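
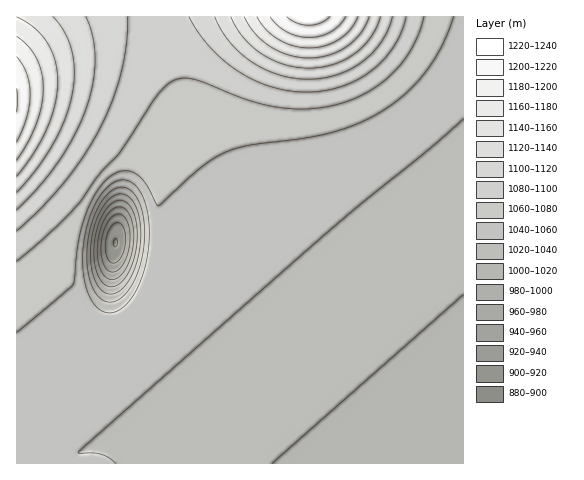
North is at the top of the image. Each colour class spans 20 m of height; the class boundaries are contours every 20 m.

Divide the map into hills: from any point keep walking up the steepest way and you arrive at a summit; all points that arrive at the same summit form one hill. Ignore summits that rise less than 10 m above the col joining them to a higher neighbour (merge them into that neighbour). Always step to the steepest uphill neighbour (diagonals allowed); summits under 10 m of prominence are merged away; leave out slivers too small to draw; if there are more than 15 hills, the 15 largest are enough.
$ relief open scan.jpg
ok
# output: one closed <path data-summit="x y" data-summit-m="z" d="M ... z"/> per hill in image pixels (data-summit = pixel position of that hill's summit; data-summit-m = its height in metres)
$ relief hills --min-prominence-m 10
<path data-summit="17 99" data-summit-m="1222" d="M160 16l-144 1 0 446 46 1 9-8 13-6 24-1 11 5 13 10 331 0 1-11-5-7-191-216-44-55-26-42-16-37-14-43z"/><path data-summit="308 17" data-summit-m="1231" d="M463 16l-302 1 7 36 14 43 16 37 26 42 44 55 195 222z"/><path data-summit="92 463" data-summit-m="1054" d="M108 449l-24 1-13 6-8 7 69 0-13-9z"/>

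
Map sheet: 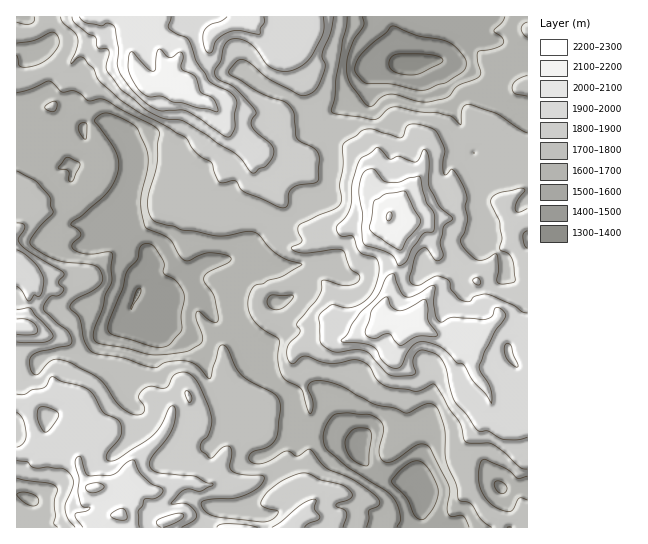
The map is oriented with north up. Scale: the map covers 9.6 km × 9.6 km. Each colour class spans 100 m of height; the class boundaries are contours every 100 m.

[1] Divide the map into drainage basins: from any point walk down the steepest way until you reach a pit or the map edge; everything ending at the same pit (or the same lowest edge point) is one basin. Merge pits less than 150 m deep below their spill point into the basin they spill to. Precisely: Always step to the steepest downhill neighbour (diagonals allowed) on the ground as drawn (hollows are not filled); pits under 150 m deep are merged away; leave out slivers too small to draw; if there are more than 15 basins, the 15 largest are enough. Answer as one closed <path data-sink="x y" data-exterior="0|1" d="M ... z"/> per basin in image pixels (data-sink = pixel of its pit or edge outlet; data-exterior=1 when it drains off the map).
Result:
<path data-sink="138 293" data-exterior="0" d="M122 16l-106 1 0 242 15 14-8 10 6 14 0 10-4 16-2 4-7 0 0 75 9 3 13-9 13 0 7-4 15 1 10 7 12-15 12-13 3 0 8 5 12 15 8 4 13 1 6 6 14 7 0 8-8 16-31 29-4 12 3 6 23 11 29-9 10 0 5 2 20-1 7 3 14 0 14-4 16 13 8 1 4-4 23-10 5-28 2-46-10-31-8-15 2-14 7-5 15-4 22 0-10-11 0-8 9-6 4 0 13 9 16 7 7-3 5-7 0-15 5-11 3-16 10-20 0-9-9-15-5-16-9 4-19-4-12 9-17-1-7 4-13 16-4 1-15 0-8-4-6-7-1-6-20-17 11-25-11-14-8-20-24-28-7-16-7-8-16-3-11-9-6 2-15-8-11-1-8-4-10-18-2-32z"/><path data-sink="409 65" data-exterior="0" d="M527 16l-404 1 8 13 1 28 11 22 8 4 11 1 15 8 6-2 11 9 16 3 7 8 7 16 24 28 8 20 11 14-11 25 20 17 1 6 6 7 8 4 15 0 4-1 11-14 9-6 17 1 12-9 19 4 11-5 0 9 12 23 0 9-12 24-1 12-5 11-2 17 18 5 22-1 22 10 10-2 12 2 2 2-4 6 1 5 12 27 13 17 4 23 16 4 4 0 15-16z"/><path data-sink="359 445" data-exterior="0" d="M386 324l-4 0-9 8-27 8-20-1-20 4-9 4-4 4 0 12 8 15 10 31-2 46-4 26-4 4 8 6 3 11-9 9-3 7 7-2 8 1 6 11 177 0-1-10-7-3-7-7-16-21-8-20 0-14 4-8 16-18 2-8 11-6-3-19-13-17-12-27-1-5 4-6-9-4-9 2-11-1-17-9-22 1z"/><path data-sink="29 499" data-exterior="0" d="M67 392l-9 0-7 4-13 0-13 9-9-2 1 125 69 0 1-8 32-5 4-5 0-8-4-5-4-12-25 3-7-10-4-16-19-13 5-11 10-6 10 0 9 7 3-2-6-11-3-21-9-9z"/>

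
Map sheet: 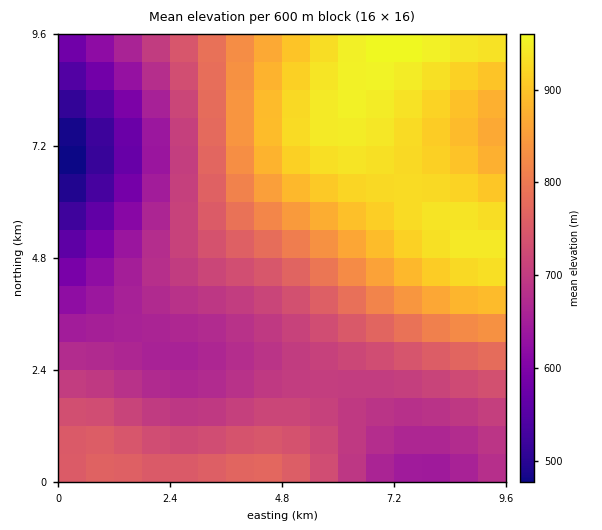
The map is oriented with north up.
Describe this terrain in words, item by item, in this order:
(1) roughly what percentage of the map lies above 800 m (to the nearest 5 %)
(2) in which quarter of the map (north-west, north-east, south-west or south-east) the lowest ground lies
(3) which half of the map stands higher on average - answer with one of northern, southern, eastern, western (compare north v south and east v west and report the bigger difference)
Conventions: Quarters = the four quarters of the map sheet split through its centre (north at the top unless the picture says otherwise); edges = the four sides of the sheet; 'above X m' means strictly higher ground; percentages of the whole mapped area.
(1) Ground above 800 m makes up about 35 % of the sheet.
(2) Look to the north-west quarter for the lowest ground.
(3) The eastern half stands higher on average than the western half.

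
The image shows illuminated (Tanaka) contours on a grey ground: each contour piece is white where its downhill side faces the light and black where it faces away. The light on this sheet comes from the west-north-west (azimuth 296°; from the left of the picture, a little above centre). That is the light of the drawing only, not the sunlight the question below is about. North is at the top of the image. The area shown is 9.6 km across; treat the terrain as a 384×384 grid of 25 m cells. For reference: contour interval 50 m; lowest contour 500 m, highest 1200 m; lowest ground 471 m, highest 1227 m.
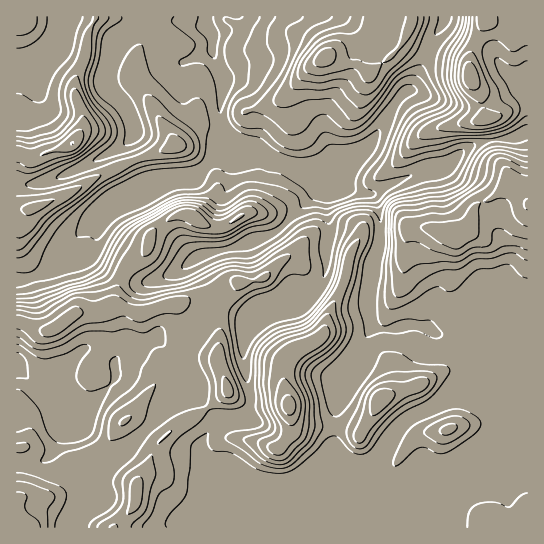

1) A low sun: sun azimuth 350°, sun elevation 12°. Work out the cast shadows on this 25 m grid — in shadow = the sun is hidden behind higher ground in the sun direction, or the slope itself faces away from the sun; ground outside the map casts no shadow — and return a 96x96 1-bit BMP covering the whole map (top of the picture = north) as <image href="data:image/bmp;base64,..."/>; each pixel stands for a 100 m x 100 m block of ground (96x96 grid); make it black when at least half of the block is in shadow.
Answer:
<image width="96" height="96" href="data:image/bmp;base64,Qk2+BAAAAAAAAD4AAAAoAAAAYAAAAGAAAAABAAEAAAAAAIAEAAATCwAAEwsAAAIAAAAAAAAA////AAAAAAAAAAeAAAAAAAAAAAAAAAfAAAAAAAAAAAAAAAOAAAAAAAAAAAAAAAGAAABwAAAAAAAAAAAAAAD4AAAAAAAAAAAAAAD+AAAAAAAAAAAAAAH+AAAAAAAAAAAAAAP/AAAAAAAAAAAAAAf/AAAAAAAAAAAAAA//AAAAAAAAAAAAAB//gOAAAAAAAAAAAD//gOAA4AAAAAAAAH//gfAB8AAAAAAAAP//g/wB+AAAAAAAAfg/w/4D/AAAABgPgeAfw/4P/AAAABwPwAAP4P8H/gAAAB4H4AAH4D+AfgAAAA4B4AAYAD+ADAAAAAYA8cB4AD/gAAAAAAAAH+H8AB/4AAAAAAAAD+A4AB/8AAAAAAAAB+AAAA/+AAAAAAAAA8AAAAf/AAAAAAAAAYAAcAH/AAAAAAAAAAAA+AA/AAAAAAAAAAAB+AAPgAADgAAAAAAD/AABgAAHwAAAAAAH/AAAAAAP4AAAAAAH/AAAAAB/4AAAAAAP/AAAAAB/8AAAAAAP/AAAAAD/+AAAAAAH/gAAAAD//gAAAAAD/gAAAAD//8AAAAAA/gAAAADv/++AAAAAPgAAAADB///gAAAAAAAAAACAf//wAAAAAAAAAAAAP+f4ADgAAACAAAAAD+H+AH8AAAHAAAAAAAA/AH+AAAHgAAAAAAAAAP+AAAHwDAAAAAAAAH/ABgHwPgAAAAAAAH/ABgDwf4AAAAAAAD/gAwA4/+AAAACAAB/wAwAP/+AAAAPwAAHwAwAP//BgAAf4AABwAEAH//hwAAP7wAAgAOAH///+AAH/+AAAAOAD////gAB//+AAAOAD////4AAf//gAAOAD////8AAH//wAAOAD//9/+AAH//4AAGAAjw9//AAP//8AAAAAAAM//gAP//+AAAAAAAAf/wAP8f/AAAAAAAAf/4AHgH/AAAAAAAAP/8AAAB4AAAAAAAAP//AAAAAAAAAAAAAD//gAAAAAAAAAAAAA//wAAAAAAAAAAAAAP/4AAAAAAAAAAAA8D///AAAAADAAAAB/8///wAAAABwAAAD/+f//wAAAAAf/gAD//H//4AAMAAP/4AD//g//4AA/AAH/8AD//4P/4AB/n4D//AAH/8B/4AD/v+B//gAB/+APwB//v/B//4AAP+AAAD//P/g///wAD+AAAH8Af/wP//4AA8AAAH4Af/wH//4AAAAAAPwAf/wA//8AAAAAAPgA+/4AD/8AAAAAAAAA+f8AAD8AAAAAAAAB+P8AAAcAAAAAAAAD+H+AAAAAAAAAAAAH/H/AHgAAAAAAAAAH/H/gPgAAAAAAAAAH/H/wfgAAAAAAAAAH/D/wPAAABgAAAAAH/h/wAAAABgAAAAAD/g/wAAAABgAAAAAB/AfwAAAABgAAAAAA8AfwAAAABgAAAAAAAAPwAAIAAgAAAAAAAADwAAcAAAAAAAAAAAB4AEfwAIAAAAAAAAB4AMPwAcAAAAAAAAA4AMEwAcAAAAAAAAA4AMAAAeAAAAAAAAAcAIAAAeAAAAAAAAAIAAAAAAAAAAAAAAAAAAA="/>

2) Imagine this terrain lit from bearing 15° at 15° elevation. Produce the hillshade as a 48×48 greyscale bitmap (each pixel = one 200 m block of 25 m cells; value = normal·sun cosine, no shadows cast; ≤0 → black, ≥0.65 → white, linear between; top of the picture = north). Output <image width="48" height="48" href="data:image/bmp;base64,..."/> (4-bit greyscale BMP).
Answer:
<image width="48" height="48" href="data:image/bmp;base64,Qk32BAAAAAAAAHYAAAAoAAAAMAAAADAAAAABAAQAAAAAAIAEAAATCwAAEwsAABAAAAAAAAAAAAAAABEREQAiIiIAMzMzAERERABVVVUAZmZmAHd3dwCIiIgAmZmZAKqqqgC7u7sAzMzMAN3d3QDu7u4A////AImWVmnKQjVmZmZmZmZmZmZmZmZmZWdmZYh1VnipU0VWZmZmZmZmZmZmZmZmZniHdnd2ZmZ2VVVFZmZmZmZmZmZmVmZmZomYd6qqh2ZUV2RGZmZmZmZmZmZmVWZmZniHeMy6hmZmeGVmZmZmQyNWZmZmVVZmZmZnd5mYdmVomnd3ZlVTAAAlZmZWZUVVVmZmZlV4h2VWiXd3ZkMgAAACVlIlZkRDNWZmZnaJqphUZ4ZVZUIQE0IBNDADZ1MhEkVmZqmaqqhTNYhTNFVomnQjRCIyRnUyIjRmZpmYd3ZUNHmFNGeapiJGZmZiJHiIh2ZmZniXZmZ4dWiZdTI1QAFYmIdiATabzLl2ZnmXZUWJmGaJlyAEMBWJmIdkIQE3qphmZqp2VDR5mXVndjFYQVnLmHd5ljEUZ2ZmZqdVVDRneHZmZDa6M2q7h2eLy5dlVVZmZnVFVVZmZnd2UjjJNGh2VWZ5qrzJZmZmZkIjRXdmZ3h2Q1m4RWZBAkZniau6h3ZmZgAAJGZVZndmVoqoeJhRADVniZiIh2ZmZgAAATM0RFZmZ5qYm8zIQjVomYd3dmZmZhRUIAESITRVZ4qXm9/9l3d4d3dmZmZmZZy5YyIiIiIzVnhmec3cuqmGQ0VVVmZmZf/cuYdleYZFVmZDVomau4iGMiNVVWZmZf7e7tu6zd3Ll2UxEkZnqmZ2QiM0RVZmVbvO//3Lqr7/2nVDECREeWVmQzMzRFVVVGeazu24ZFi93LqrlTM0Z2VmQ0QiM0REQzVniauHYyNYrN7/7HRGdmZmQ0QhABESMhRWd4iHdTNEVpzdzLhndmdFU0QgAAAAACJFZ3eIhlVCAAFHm8uYdnhVUjMREQAhADI0VneJqZYwAAAAJJu6h3iGQjM0VkVTIUMSNWd6zdpABIggAUnMuXm5Q3iJqXZUMmUgAUZove3Kzv63V3i97M79eM3dyoZUM5qFEANWeb3//9zd3Lmc3O/8nf//3KhkRavLpRAUVnnP/am97Lq6mJqGje7/7cp0R1Rpu5QAJFV4iImry7uoZmZURorMy5h2eQAAJqpzEAARNZqqqqhlVmZ3UiRniHZovSQQACeqhBAABYiIiFISRVV4dAABNXid/7ynIAFJunQjVndlUgACMyJHdTAAADfP/e3cpzI2mXaKqGYxAAI0MQAUZmQQAAAmeLq7uoiZdTa9uGUAASRFMQACV4iGMAAABHiId63aczjLh3UTMjREMiEBRpvMp1RDI3iGNc7JU2qod3Z4ZUNDIiIQJpvLhTWJloh1R92WNIqYd3iah2QhASIhFHh0AAN6p4dmeqlkRpmHeId4eIUQAAIiETMQABaqhmZninZlZ4h3iJVFZ3YwABNVMAASImq4VVZniVVmd3d2eYRFVmZlM0V4UQFERquVM0Rmd2Z2d3ZlaHRVVVWJmIh4dSNmeKhTIiNWZnZmd3ZmiHZmZUV5zLmHd0NomYUiMkNWZoU1Z3d4mVRnZmZ5vbl2ZmRXiGMkVVVWZ4QkVniIhzNnd3eJvLhmZmRXh0I1Zg=="/>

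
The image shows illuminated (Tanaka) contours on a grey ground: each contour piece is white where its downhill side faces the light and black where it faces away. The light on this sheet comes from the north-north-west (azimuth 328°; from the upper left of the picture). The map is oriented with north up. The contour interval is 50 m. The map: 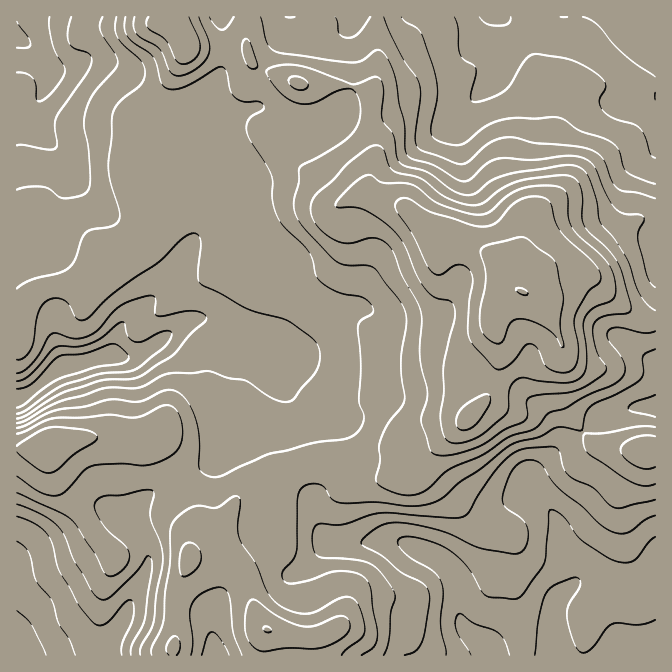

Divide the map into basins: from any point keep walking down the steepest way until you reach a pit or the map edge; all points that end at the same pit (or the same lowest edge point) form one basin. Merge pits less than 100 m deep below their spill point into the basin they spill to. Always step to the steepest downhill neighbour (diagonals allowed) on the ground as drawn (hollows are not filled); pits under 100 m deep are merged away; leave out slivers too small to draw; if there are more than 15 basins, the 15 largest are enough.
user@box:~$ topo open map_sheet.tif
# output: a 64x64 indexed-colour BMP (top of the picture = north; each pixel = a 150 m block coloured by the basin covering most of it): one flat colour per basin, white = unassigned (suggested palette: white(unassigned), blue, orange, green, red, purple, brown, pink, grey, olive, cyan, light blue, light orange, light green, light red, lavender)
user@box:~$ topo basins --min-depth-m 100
<image width="64" height="64" href="data:image/bmp;base64,Qk12CAAAAAAAAHYAAAAoAAAAQAAAAEAAAAABAAQAAAAAAAAIAAATCwAAEwsAABAAAAAAAAAA////ALR3HwAOf/8ALKAsACgn1gC9Z5QAS1aMAMJ34wB/f38AIr28AM++FwDox64AeLv/AIrfmACWmP8A1bDFAFVVVVVVVVVVREREREREQiIiIiIiIiIiIiIiIiIiIiIiVVVVVVVVVVVEREREREREIiIiIiIiIiIiIiIiIiIiIiJVVVVVVVVVVUREREREIiIiIiIiIiIiIiIiIiIiIiIiIlVVVVVVVVVVRERERCIiIiIiIiIiIiIiIiIiIiIiIiIiVVVVVVVVVVVEREREIiIiIiIiIiIiIiIiIiIiIiIiIiJVVVVVVVVVVUREREQiIiIiIiIiIiIiIiIiIiIiIiIiIlVVVVVVVVVVREREQiIiIiIiIiIiIiIiIiIiIiIiIiIiVVVVVVVVVVVURERCIiIiIiIiIiIiIiIiIiIiIiIiIiJVVVVVVVVVVVREREIiIiIiIiIiIiIiIiIiIiIiIiIiIlVVVVVVVVVVVEQiIiIiIiIiIiIiIiIiIiIiIiIiIiIiVVVVVVVVVVVRIiIiIiIiIiIiIiIiIiIiIiIiIiIiIiJVVVVVVVVVVVERIiIiIiIiIiIiIiIiIiIiIiIiIiIiIlVVVVVVVVVVVRESIiIiIiIiIiIiIiIiIiIiIiIiIiIiVVVVVVVVVVVVERIiIiIiIiIiIiIiIiIiIiIiIiIiIiJVVVVVVVVVVVUREiIiIiIiIiIiIiIiIiIiIiIiIiIiIlVVVVVVVVVVVRERIiIiIiIiIiIiIiIiIiIiIiIiIiIiVVVVVVVVVVVRERESIiIiIiIiIiIiIiIiIiIiIiIiIiJVVVVVVVVVVVERERERIiIiIiIiIiIiIiIiIiIiIiIiIlVVVVVVVVVVERERERERIiIiIiIiIiIiIiIiIiIiIiIiVVVVVVVVVVUREREREREREREiIhESIiIiIiIiIiIiIiJVVVVVVVVVUREREREREREREREREREiIiIiIiIiIiIiIhERFVVVVVVRERERERERERERERERERIiIiIiIiIiIiIiERERERERERERERERERERERERERERESIiIiIiIiIiIiIREREREREREREREREREREREREREREREiIiIiIiIiIiIhERERERERERERERERERERERERERERERIiIiIiIiIiIiERERERERERERERERERERERERERERERESIiIiIiIiIiIRERERERERERERERERERERERERERERERIiIiIiIiIiIhERERERERERERERERERERERERERERERESIiIiIiIiIiERERERERERERERERERERERERERERERERIiIiIiIiIiIREREREREREREREREREREREREREREREREiIiIiIiIiIhERERERERERERERERERERERERERERERESIiIiIiIiIiERERERERERERERERERERERERERERERERIiIiIiIiIiIREREREREREREREREREREREREREREREREiIiIiIiIiIhERERERERERERERERERERERERERERERESIiIiIiIiIiQRERERERERERERERERERERERERERERERIiIiIiIiIzNBEREREREREREREREREREREREREREREREiIiIiIiIzM0QRERERERERERERERERERERERERERERERIiIiIiIzMzREREQREREREREREREREREREREREREREREzMiIiIzMzNEREREQRERERERERERERERERERERERERETMzMiMzMzM0REREREERERERERERERERERERERERERETMzMzMzMzMzREREREQRERERERERERERERERERERERETMzMzMzMzMzNEREREREQRERERERERERERERERERERMzMzMzMzMzMzM0REREREREERERERERERERERERERETMzMzMzMzMzMzMzREREREREQREREREREREREREREREzMzMzMzMzMzMzMzNERERERERBEREREREREREREREREzMzMzMzMzMzMzMzM0REREREREERERERERERERERERMzMzMzMzMzMzMzMzMzREREREREQRERERERERERFERDMzMzMzMzMzMzMzMzMzNEREREREQRERERERERERFEREMzMzMzMzMzMzMzMzMzM0RERERERBERERERERERFERERDMzMzMzMzMzMzMzMzMzREREREREERERERERERREREREMzMzMzMzMzMzMzMzMzNEREREREREREERERERREREREQzMzMzMzMzMzMzMzMzM0REREREREREREQRERRERERERDMzMzMzMzMzMzMzMzMzRERERERERERERERBRERERERDMzMzMzMzMzMzMzMzMzNEREREREREREREREREREREREMzMzMzMzMzMzMzMzMzM0RERERERERERERERERERERERDMzMzMzMzMzMzMzMzMzREREREREREREREREREREREREMzMzMzMzMzMzMzMzMzNEREREREREREREREREREREREMzMzMzMzMzMzMzMzMzM0REREREREREREREREREMzMzMzMzMzMzMzMzMzMzMzMzREREREREREREREREQzMzMzMzMzMzMzMzMzMzMzMzMzNEREREREREREREREQzMzMzMzMzMzMzMzMzMzMzMzMzM0REREREREREREREQzMzMzMzMzMzMzMzMzMzMzMzMzMzRERERERERERERERDMzMzMzMzMzMzMzMzMzMzMzMzMzNEREREREREREREREMzMzMzMzMzMzMzMzMzMzMzMzMzM0REREREREREREREQzMzMzMzMzMzMzMzMzMzMzMzMzMz"/>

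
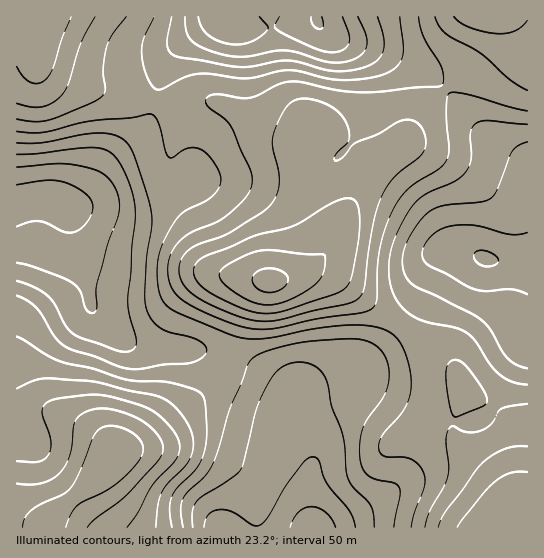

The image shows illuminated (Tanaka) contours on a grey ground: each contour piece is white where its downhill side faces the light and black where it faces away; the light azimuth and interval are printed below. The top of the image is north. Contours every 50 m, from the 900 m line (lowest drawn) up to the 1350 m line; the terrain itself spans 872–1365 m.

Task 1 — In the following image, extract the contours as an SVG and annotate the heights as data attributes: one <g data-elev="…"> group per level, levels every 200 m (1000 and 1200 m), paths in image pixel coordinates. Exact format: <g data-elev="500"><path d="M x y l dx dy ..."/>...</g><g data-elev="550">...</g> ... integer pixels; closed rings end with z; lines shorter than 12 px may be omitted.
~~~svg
<g data-elev="1000"><path d="M193 527l-1-16 5-10 6-6 30-18 8-8 16-60 14-31 6-7 6-5 8-3 8-1 8 1 8 3 6 5 4 7 7 28 11 32 4 39 6 10 18 19 2 8 1 13"/><path d="M527 294l-16-5-25 2-13-2-44-24-5-4-2-7 3-9 6-9 8-6 11-4 12-1 13 0 36 10 16-3"/><path d="M17 154l21 0 44-6 15 0 13 4 10 11 10 23 5 23-7 92 1 13 7 25-1 8-6 4-8 0-45-16-10-9-11-21-6-8-14-9-18-7"/><path d="M358 17l8 20 0 12-4 5-7 5-9 3-9 1-14-2-24-8-12-2-12 0-33 6-12-1-14-3-17-7-9-7-4-9-1-13"/></g><g data-elev="1200"><path d="M127 527l11-15 14-26 22-24 5-11 0-9-4-9-10-12-12-10-18-8-34-8-18 0-32 5-6 5-3 6 9 28 0 8-2 7-5 5-6 3-21-1"/><path d="M527 446l-12 0-10 3-11 5-11 8-37 49-8 16"/><path d="M255 321l14 0 13-2 31-8 36-8 6-2 5-4 5-11 3-33 6-31 7-24 12-20 26-21 6-8 0-14-3-7-4-5-9-3-11 2-20 12-23 9-12 14-8 4-1-2 1-4 12-12 2-5-1-12-8-12-12-9-18-6-13 1-10 6-9 16-5 16 0 9 5 23 1 11-2 12-4 9-11 10-32 20-39 16-8 8-4 10 0 8 3 8 5 7 7 6 32 16z"/><path d="M17 103l14 4 11 0 11-4 9-8 7-12 12-41 14-25"/><path d="M435 17l4 9 7 8 34 19 29 26 18 11"/></g>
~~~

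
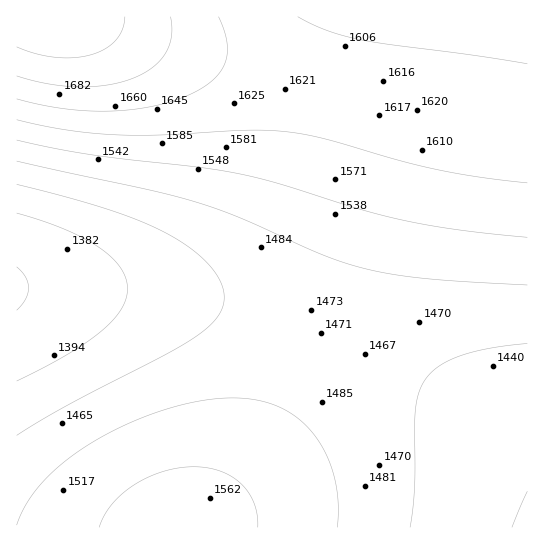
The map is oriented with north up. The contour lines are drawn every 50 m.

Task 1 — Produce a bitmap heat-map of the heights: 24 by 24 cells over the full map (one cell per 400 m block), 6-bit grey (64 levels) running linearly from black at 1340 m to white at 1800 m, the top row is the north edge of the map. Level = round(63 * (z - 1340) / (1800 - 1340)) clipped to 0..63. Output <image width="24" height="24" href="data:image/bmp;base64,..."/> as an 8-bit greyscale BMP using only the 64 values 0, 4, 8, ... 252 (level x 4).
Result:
<image width="24" height="24" href="data:image/bmp;base64,Qk12BgAAAAAAADYEAAAoAAAAGAAAABgAAAABAAgAAAAAAEACAAATCwAAEwsAAAABAAAAAAAAAAAAAAEBAQACAgIAAwMDAAQEBAAFBQUABgYGAAcHBwAICAgACQkJAAoKCgALCwsADAwMAA0NDQAODg4ADw8PABAQEAAREREAEhISABMTEwAUFBQAFRUVABYWFgAXFxcAGBgYABkZGQAaGhoAGxsbABwcHAAdHR0AHh4eAB8fHwAgICAAISEhACIiIgAjIyMAJCQkACUlJQAmJiYAJycnACgoKAApKSkAKioqACsrKwAsLCwALS0tAC4uLgAvLy8AMDAwADExMQAyMjIAMzMzADQ0NAA1NTUANjY2ADc3NwA4ODgAOTk5ADo6OgA7OzsAPDw8AD09PQA+Pj4APz8/AEBAQABBQUEAQkJCAENDQwBEREQARUVFAEZGRgBHR0cASEhIAElJSQBKSkoAS0tLAExMTABNTU0ATk5OAE9PTwBQUFAAUVFRAFJSUgBTU1MAVFRUAFVVVQBWVlYAV1dXAFhYWABZWVkAWlpaAFtbWwBcXFwAXV1dAF5eXgBfX18AYGBgAGFhYQBiYmIAY2NjAGRkZABlZWUAZmZmAGdnZwBoaGgAaWlpAGpqagBra2sAbGxsAG1tbQBubm4Ab29vAHBwcABxcXEAcnJyAHNzcwB0dHQAdXV1AHZ2dgB3d3cAeHh4AHl5eQB6enoAe3t7AHx8fAB9fX0Afn5+AH9/fwCAgIAAgYGBAIKCggCDg4MAhISEAIWFhQCGhoYAh4eHAIiIiACJiYkAioqKAIuLiwCMjIwAjY2NAI6OjgCPj48AkJCQAJGRkQCSkpIAk5OTAJSUlACVlZUAlpaWAJeXlwCYmJgAmZmZAJqamgCbm5sAnJycAJ2dnQCenp4An5+fAKCgoAChoaEAoqKiAKOjowCkpKQApaWlAKampgCnp6cAqKioAKmpqQCqqqoAq6urAKysrACtra0Arq6uAK+vrwCwsLAAsbGxALKysgCzs7MAtLS0ALW1tQC2trYAt7e3ALi4uAC5ubkAurq6ALu7uwC8vLwAvb29AL6+vgC/v78AwMDAAMHBwQDCwsIAw8PDAMTExADFxcUAxsbGAMfHxwDIyMgAycnJAMrKygDLy8sAzMzMAM3NzQDOzs4Az8/PANDQ0ADR0dEA0tLSANPT0wDU1NQA1dXVANbW1gDX19cA2NjYANnZ2QDa2toA29vbANzc3ADd3d0A3t7eAN/f3wDg4OAA4eHhAOLi4gDj4+MA5OTkAOXl5QDm5uYA5+fnAOjo6ADp6ekA6urqAOvr6wDs7OwA7e3tAO7u7gDv7+8A8PDwAPHx8QDy8vIA8/PzAPT09AD19fUA9vb2APf39wD4+PgA+fn5APr6+gD7+/sA/Pz8AP39/QD+/v4A////AFxgaHB0eHx8fHx4cGxkXFRMRDw0MCgkIFRcZGxwdHh8fHh0cGxkXFRMRDw4MCwoJFBYYGRscHR0dHRwbGhgXFRMRDw4MCwoJEhQVFxkaGxscGxsaGRcWFBMRDw4NCwoJDxETFBYXGBkZGRkYGBYVFBIRDw4NDAsKDQ4QEhMUFhYXFxcXFhUUExIRDw4NDAwLCgsNDxASExQUFRUVFRQTEhEQDw8ODQwMBwkKDA0PEBESExMTExMSEhEREA8PDg4NBQYHCQsMDg8QERISEhISEhERERAQDw8PAwQFBwkKDA0OEBAREhISEhISEhIRERERAgMEBgcJCwwODxAREhITExMTExMTExMTAQMEBQcJCgwODxAREhMUFBUVFRYWFhYWAgMFBggKCw0PEBETFBUVFhcXGBgYGRkZBAYHCQoMDQ8QEhMUFhcYGBkaGhsbHBwcCAkLDA4PERITFRYXGBkaGxwdHR4eHx8fDA4PERITFRYXGBkaGxwdHh8fICAhISIiEhQVFhgZGRobHBwdHh8gICEiIiMjJCQkGRocHR4eHx8fICAgISEiIyMkJCUlJSYmICEjIyQkJCQkIyMjIyQkJCUlJiYmJiYnJykqKioqKSgnJyYmJSUlJiYmJiYnJycnLi8wMDAvLSwqKSgnJyYmJiYmJiYmJiYmNDU2NTQzMS8tKykoJyYmJiUlJSUlJSUkOTo6OTg1MzAuKykoJiYlJCQkJCMjIyMiPD09Ozk3NDEuKyknJSQjIyIiIiEhISAgA=="/>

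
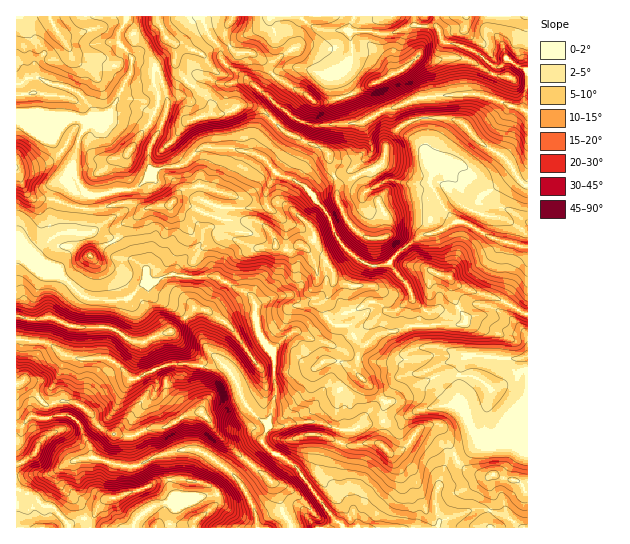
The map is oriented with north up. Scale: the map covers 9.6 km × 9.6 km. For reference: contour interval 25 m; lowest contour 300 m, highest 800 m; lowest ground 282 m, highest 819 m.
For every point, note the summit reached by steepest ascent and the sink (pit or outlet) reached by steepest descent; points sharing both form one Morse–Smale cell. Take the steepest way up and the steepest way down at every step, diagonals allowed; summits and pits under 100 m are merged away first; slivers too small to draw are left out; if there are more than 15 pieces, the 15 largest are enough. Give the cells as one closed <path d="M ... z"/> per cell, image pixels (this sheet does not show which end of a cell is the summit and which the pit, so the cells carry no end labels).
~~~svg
<path d="M414 16l-287 0-8 17 0 10 13 15 0 8-1 7-24 43-17 8 3-7-1-7-13-17-13-6-19-4-9-6-8 0-9 7-5 1 0 33 3 2 47 0 4-3 8 0 9 5 0 4-10 16-5 29 7 14 8 10 10 1 24-7 13 0 7-4 12-13 12-5 10 0 11-4 11-12 6-4 30 1 21 5 11 6 13 16 24 9 25 29 13-7-3-5 0-12 2-4 42-20 4-10 0-9 13-18 15-8 12-2 0-21 20-2 40 1 2-2 1-8 9-19-26-18-14-5-12-1-8-16-22-2z"/><path d="M527 356l-6 3-54-3-12 5-14 3-20 9-19 3-7 6-12 19-10 6-12 16-7 6-16 0-21-8-23 2-12 4-13-2-8 16 4 5-28 31-26-20-16-8-12 0-18 4-31 14-9 0-30-8-4-4 0-6-12-26-12-8-14 1-4 2 4 12-1 3-12 9-4 9-6 6-14 8 0 24 18 7 8 9 12 3 15 16 12-5 10-2 5-4 1-6 10-8 11-2 28-9 15-8 20-1 25 5 5 3 6 7 0 8-2 4-20 15-1 7 333 0z"/><path d="M425 119l-12 1-15 8-13 18 0 9-4 10-42 20-2 4 0 12 3 5-13 8 12 27 11 12 20 12 13 0 6-2 16 19 7 13-5 8-14 9-7-1-7-7-8-3-28 14 0 10 6 0 7 14 7 6 18-12 12-1 18-7 52-1 4-6-8-9-7-14-1-15 15 9 29 8 24 14 9-14 0-50-35-8-28-16-10-2-14-16-12-23 6-11-7-5-3-7 2-29z"/><path d="M42 341l-5 1 0 12-13 25 8 7 7 12 8 8 3 11 17-2 13 10 4 13 7 11 0 6 4 4 30 8 9 0 31-14 18-4 12 0 16 8 26 20 28-31-4-5 6-10 1-8-7-3-14-14-11-25-14-17-11 3-42-3-32 15-7 0-15-16-8-4-36-2z"/><path d="M178 275l-9 0-16 8-4-2-8 4-11 12-7 3-36-1-21-18-15 24-2 12-8 2-2 3-2 19 10 2 16 12 8 2 36 2 8 4 15 16 7 0 32-15 22 0 12 3 19-3 14 17 11 25 14 14 6 3 9-29-1-33-3-10-7-6-8-15-2-13 1-11-4-9-37-21-25 1z"/><path d="M453 281l-1 14 7 14 8 9-4 6-52 1-18 7-12 1-16 12-9-6-7-14-6 1-2 11-8 8-19-5-15-8-6 0-7 4-14 14 3 11 1 33-8 31 2 2 12 0 12-4 23-2 21 8 16 0 7-6 12-16 10-6 12-19 7-6 19-3 20-9 14-3 12-5 54 3 7-4 0-18-12-15 0-5 4-6-2-2-23-12-29-8z"/><path d="M175 201l-6 4-22 3-13 11-9 4-5 4-4 12-4 3 5 13 25 10 5 5 0 8 4 5 18-8 21 2 25-1 31 16 6 5 4 9-1 11 2 13 8 15 6 6 22-19 6 0 15 8 17 5 10-8 2-11-12-3-8-17 10-23 0-10-10-13-9-1-12-14-4 0-5 4-10 0-6-2-9-18-11-8-34-1z"/><path d="M210 147l-9 1-20 17-16 2-12 5-12 13-7 4-13 0-24 7-11-1-3 10-2 17-4 11 20-1 10 5 4 6 5-4 4-12 25-18 14-4 10 0 6-4 48 19 34 1 11 8 7 10 1 7 7 3 10 0 5-4 8 2 9-9-3-12 15-13-25-29-24-9-13-16-11-6-21-5z"/><path d="M78 117l-8 0-4 3-50-1 0 135 22 7 28 19 7-6 13-17 25-15-4-5-10-5-20 1 10-39-8-9-7-14 5-29 10-16-1-5z"/><path d="M527 16l-112 1 0 8 22 2 8 16 12 1 14 5 26 18-12 29-40-1-20 2 0 20 26 2 11 4 20 21 19 11 10 10 8 14 7 6 2 0z"/><path d="M441 117l-16 1 0 41 3 7 7 5-6 11 15 27 11 12 10 2 28 16 34 8 1-61-9-7-8-14-10-10-19-11-20-21z"/><path d="M126 16l-109 0-1 67 5 1 9-7 8 0 9 6 19 4 13 6 12 14 2 10-3 7 17-8 24-43 1-7 0-8-13-15 0-10 8-14z"/><path d="M181 479l-20 1-15 8-28 9-11 2-10 8-1 6-5 4-10 2-11 5-16-16-12-3-8-9-17-7-1 38 177 1 2-8 20-14 2-4 0-8-6-7-5-3z"/><path d="M326 213l-14 13 3 12-11 9 10 12 9 1 10 13 0 10-10 20 5 16 7 6 7 0 1-10 2-2 13-4 9-6 10 0 13 9 7-1 10-8 5-5-1-7-19-25-3-3-6 2-13 0-13-6-18-18-8-22z"/><path d="M111 243l-25 14-19 24 20 18 36 1 7-3 11-12 8-4-5-14-11-7-14-3z"/>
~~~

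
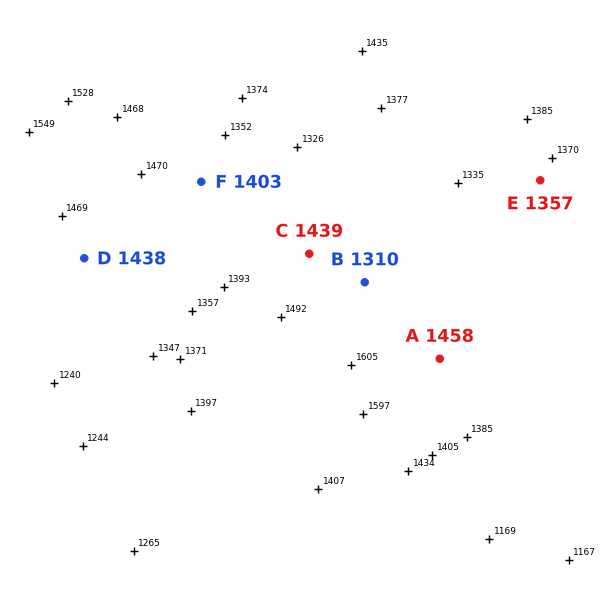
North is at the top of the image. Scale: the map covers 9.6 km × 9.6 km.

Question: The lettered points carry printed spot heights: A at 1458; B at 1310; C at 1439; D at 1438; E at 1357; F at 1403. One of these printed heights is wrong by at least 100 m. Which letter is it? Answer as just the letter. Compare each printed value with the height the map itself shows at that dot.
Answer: B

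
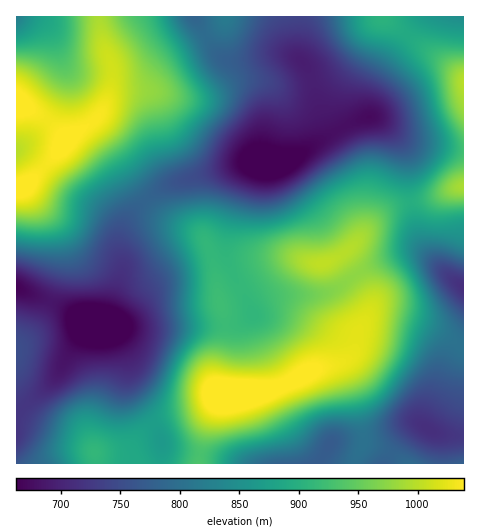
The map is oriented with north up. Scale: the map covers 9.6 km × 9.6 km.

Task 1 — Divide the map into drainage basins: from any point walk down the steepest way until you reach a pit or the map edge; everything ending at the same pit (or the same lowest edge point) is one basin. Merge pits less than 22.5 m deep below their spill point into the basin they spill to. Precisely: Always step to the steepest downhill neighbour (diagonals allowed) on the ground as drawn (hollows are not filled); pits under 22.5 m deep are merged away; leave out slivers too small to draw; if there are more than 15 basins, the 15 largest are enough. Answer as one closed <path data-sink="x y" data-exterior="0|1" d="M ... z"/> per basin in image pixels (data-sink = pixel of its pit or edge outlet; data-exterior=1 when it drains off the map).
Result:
<path data-sink="96 325" data-exterior="0" d="M92 123l-19 12-48 51-9 3 0 274 183 1 3-20 7-24 13-24 52-7 40-19 33-10 7-10 4-17 12-21 1-11-6-14-13-20-10-11-3 0-13 7-14 0-11-3-13 1-44 27-22 10-2 4-6-37-9-26-6-6-32-14-18-15-19-24-22-37z"/><path data-sink="266 165" data-exterior="0" d="M382 16l-157 0-1 5-9 9-46 26-24 23-29 5-6 5-10 26-9 8 17 20 22 37 19 24 18 15 32 14 6 6 9 26 6 37 2-4 22-10 44-27 13-1 11 3 14 0 8-3 13-8 36-39 12-7 35-7 34-13 0-108-18-15z"/><path data-sink="428 430" data-exterior="0" d="M386 314l-16 2-11 13-7 26-5 5-13 4 7 1 5 6 10 25 4 20 4 28-10 19 109 1 1-116-17-12-20-11z"/><path data-sink="463 287" data-exterior="1" d="M463 186l-10 3-23 10-28 5-12 4-50 48 12 11 16 27 3 13-4 12 9-5 28 3 23 8 37 22z"/><path data-sink="330 445" data-exterior="0" d="M341 365l-23 3-44 21-52 7-13 24-7 24-3 19 155 1 10-20 0-9-8-39-8-20z"/><path data-sink="17 17" data-exterior="1" d="M98 16l-82 1 0 86 29 15 15 14 6 10 34-27 9-21 3-28-8-21z"/><path data-sink="17 151" data-exterior="1" d="M17 104l-1 84 4 1 34-32 10-12 1-6-20-21z"/><path data-sink="463 17" data-exterior="1" d="M463 16l-81 1 64 46 17 15z"/>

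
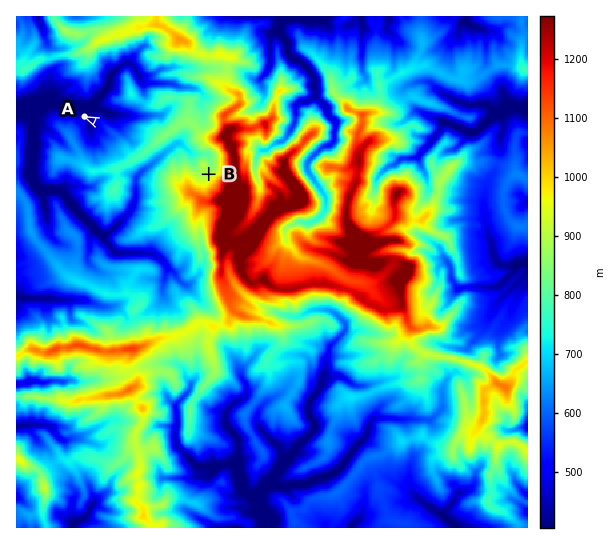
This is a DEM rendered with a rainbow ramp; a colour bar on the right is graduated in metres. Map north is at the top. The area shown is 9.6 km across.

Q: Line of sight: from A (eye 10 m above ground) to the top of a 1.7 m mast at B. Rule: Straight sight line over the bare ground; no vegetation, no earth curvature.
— no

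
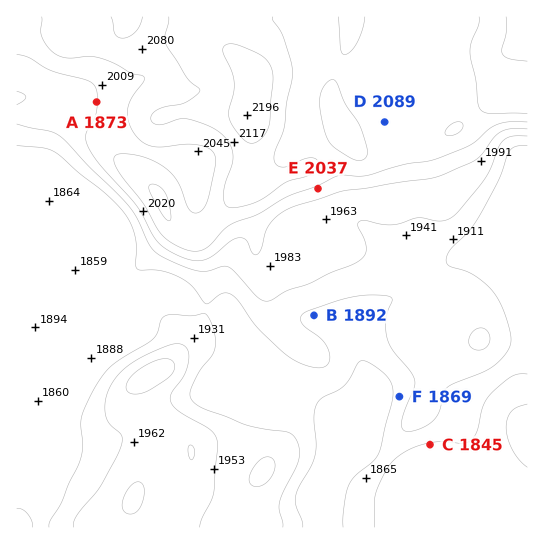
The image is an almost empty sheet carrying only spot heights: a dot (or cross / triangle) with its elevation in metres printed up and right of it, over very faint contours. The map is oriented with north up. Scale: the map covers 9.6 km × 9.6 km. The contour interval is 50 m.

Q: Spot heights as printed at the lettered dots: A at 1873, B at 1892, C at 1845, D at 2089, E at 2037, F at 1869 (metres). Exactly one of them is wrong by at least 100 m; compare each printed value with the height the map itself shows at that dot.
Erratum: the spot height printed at A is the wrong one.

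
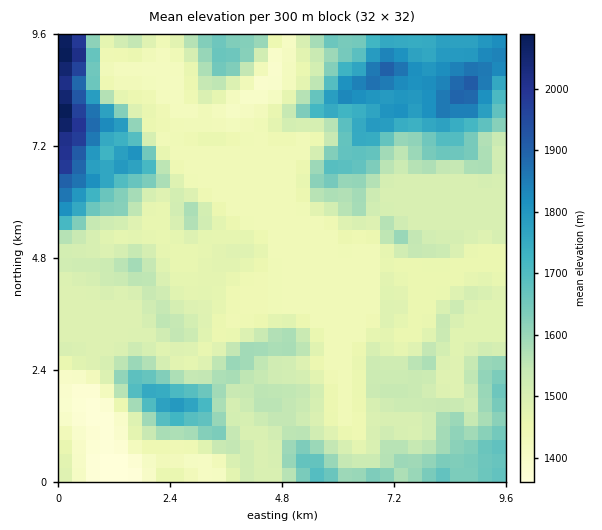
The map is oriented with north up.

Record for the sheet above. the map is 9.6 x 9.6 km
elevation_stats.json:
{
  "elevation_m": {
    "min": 1360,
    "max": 2110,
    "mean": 1550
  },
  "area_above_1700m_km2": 13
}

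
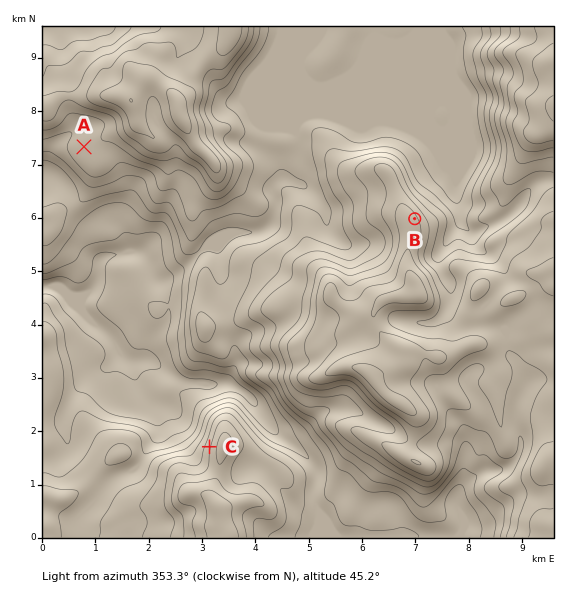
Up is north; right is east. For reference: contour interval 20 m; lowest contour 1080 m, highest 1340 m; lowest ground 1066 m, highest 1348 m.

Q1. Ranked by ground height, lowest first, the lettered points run A C B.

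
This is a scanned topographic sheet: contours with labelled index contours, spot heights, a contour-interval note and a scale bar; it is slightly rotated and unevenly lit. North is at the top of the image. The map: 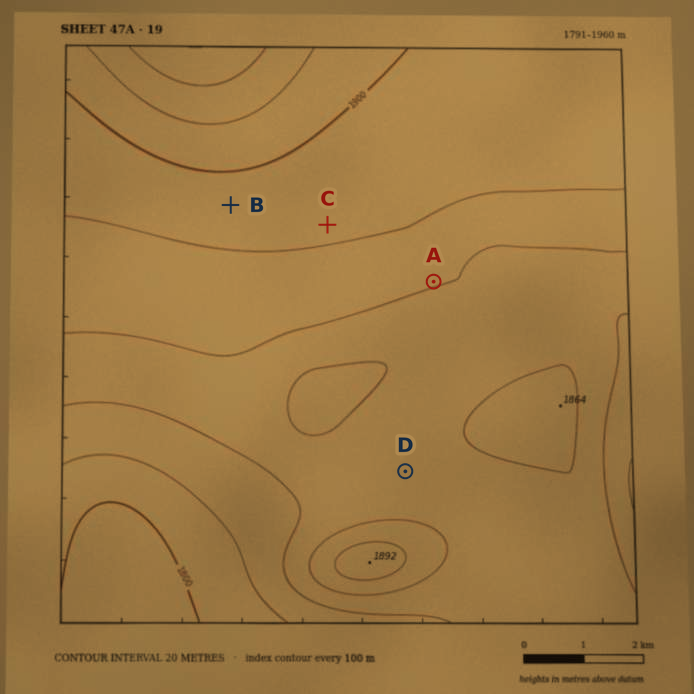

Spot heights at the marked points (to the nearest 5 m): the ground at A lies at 1860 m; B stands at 1890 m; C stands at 1885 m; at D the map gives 1855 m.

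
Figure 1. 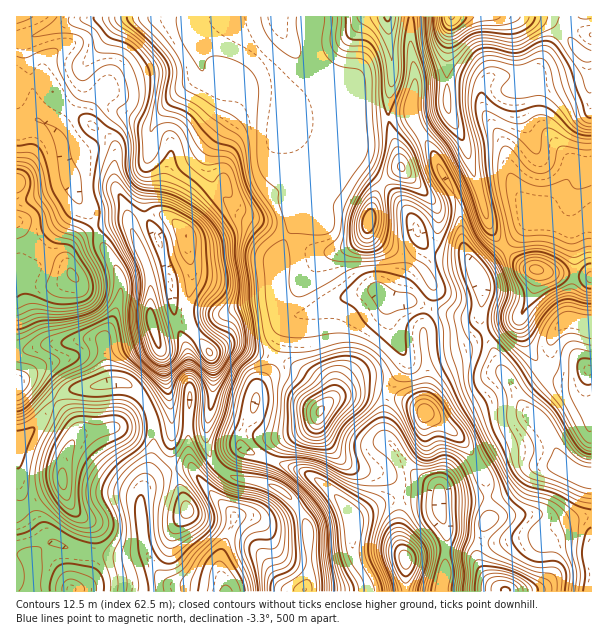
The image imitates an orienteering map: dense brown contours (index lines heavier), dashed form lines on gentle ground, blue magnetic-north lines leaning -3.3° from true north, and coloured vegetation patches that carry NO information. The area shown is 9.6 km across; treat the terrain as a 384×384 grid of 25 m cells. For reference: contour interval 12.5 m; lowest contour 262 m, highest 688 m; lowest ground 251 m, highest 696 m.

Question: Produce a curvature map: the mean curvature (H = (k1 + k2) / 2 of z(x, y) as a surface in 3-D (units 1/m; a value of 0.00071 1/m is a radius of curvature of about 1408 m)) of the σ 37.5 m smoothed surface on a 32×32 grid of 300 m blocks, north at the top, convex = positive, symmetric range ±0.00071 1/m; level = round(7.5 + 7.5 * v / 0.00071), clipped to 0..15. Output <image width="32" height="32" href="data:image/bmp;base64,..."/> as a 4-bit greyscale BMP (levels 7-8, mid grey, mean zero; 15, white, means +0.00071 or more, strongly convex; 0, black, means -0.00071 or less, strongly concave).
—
<image width="32" height="32" href="data:image/bmp;base64,Qk12AgAAAAAAAHYAAAAoAAAAIAAAACAAAAABAAQAAAAAAAACAAATCwAAEwsAABAAAAAAAAAAAAAAABEREQAiIiIAMzMzAERERABVVVUAZmZmAHd3dwCIiIgAmZmZAKqqqgC7u7sAzMzMAN3d3QDu7u4A////AIa7qIhXdTjb6II/YFzvu6R3h4d1mFRqZucjn9BNdUe0Z2R3Zbhjq0j1Jc/EbFVmlIVaylW7pXY59iSrUy2mZ5aFrJhFn8MiPeQkeGNbuquZZvhVVY0Dmf9AWImCSph5hVj3ZlWFL/+QBdmYUVzVNURXyIdlodcRNXyWg7ZthXdJVbqbtNPzOavaREPn+0eFTmKMrcLB+EVn+mU2+7VWUpvDV2hy4No0a965aftlh0ep2jIzE9CaI3ZqqGaIdHSKiZq7dSzw/hV4i6qFeHZTqHtVaXZ/8//WdlaIZph5N5WZhEMhf2mW0md3Z3epdk6jZZiqgI8sM6Nnd4h3hmRf1CWKrdE/K5qDaId3Znu1Jrlbd5yhPyqsg3iIdWebchnerHerQMtLqUJoiHd4mUB763mImjT1Xbp0aIaPllsV9kZXqVZaxb61fHZkb6M9GfRmd3lWSqvXVLhXh0+Qfw6kd4jGVn9lVmmjeHdJh/UPZXd4xmdtI4d8hHd3ZK+Qj0WJeGd3bYOoeJV3d3SOQNxGmFZnd5tzuXaGd4h1uBf4R4Zpd4mWhXl3d3eIdcM/01h1fYiXiKk2Z4h3iHTlH7KJl3p4homadXeId3dz2Q2jZ3Z5eXZ5q4Z4h3h3Y8cdlDZUemeaiLZWd3eIaKXEPZRqhKiHZnVEd3d3l2Wo1B/5y7h3"/>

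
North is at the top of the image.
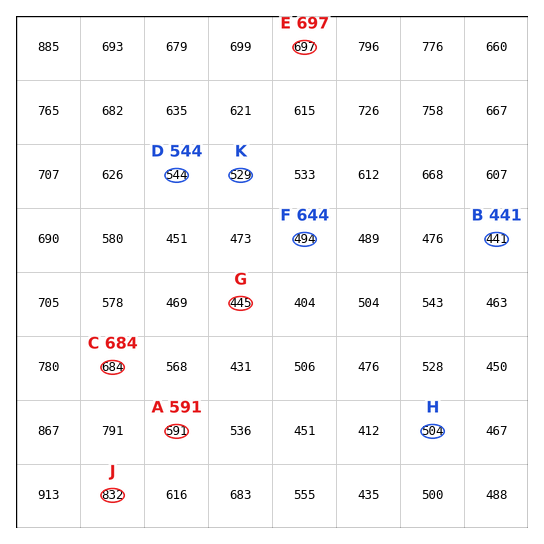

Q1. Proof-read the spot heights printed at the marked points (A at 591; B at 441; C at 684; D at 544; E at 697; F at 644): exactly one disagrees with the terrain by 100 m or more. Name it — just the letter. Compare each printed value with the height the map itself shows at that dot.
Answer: F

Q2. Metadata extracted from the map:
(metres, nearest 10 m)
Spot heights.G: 450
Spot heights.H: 500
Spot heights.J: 830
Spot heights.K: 530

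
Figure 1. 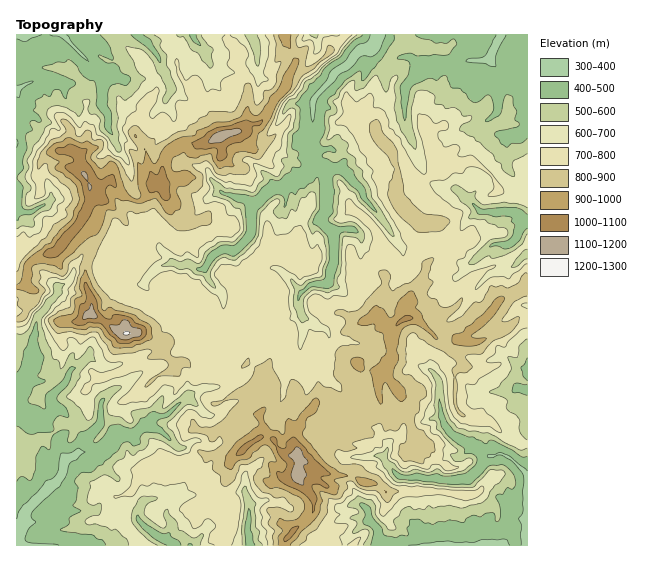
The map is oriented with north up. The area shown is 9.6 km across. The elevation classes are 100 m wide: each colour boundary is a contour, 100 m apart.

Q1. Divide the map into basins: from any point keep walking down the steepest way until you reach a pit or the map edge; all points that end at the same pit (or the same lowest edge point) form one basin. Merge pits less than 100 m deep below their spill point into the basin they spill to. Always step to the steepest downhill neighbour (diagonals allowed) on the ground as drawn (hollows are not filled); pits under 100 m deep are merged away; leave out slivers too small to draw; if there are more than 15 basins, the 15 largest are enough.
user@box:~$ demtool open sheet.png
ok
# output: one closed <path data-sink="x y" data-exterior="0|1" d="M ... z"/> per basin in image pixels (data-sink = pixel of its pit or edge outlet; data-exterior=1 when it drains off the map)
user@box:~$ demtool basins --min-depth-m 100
<path data-sink="377 35" data-exterior="1" d="M399 34l-53 0-33 33-6 3-8 0-5-3-2 2-9 23-10 9-5 12-9 10-9 2-9 6-16 3-15 8-12 3-16-2-11 6-4 4-4 12-2 19-7 2-13 15-7 0-11-6-12-14-14 8-6-2-2 17-10 20 13 16-1 12-6 13 0 20 7 19-1 9 31 20 19 0 13 6 11 0 2 6-3 8 13 12 9-2 11 12 26-1 14-4 9-7 13 7 12 15-2 12-9 16 3 11-2 12 12 3 6 10 8 6 8 0 2-2-4-10 0-12 8-8 3-8 11-12 15 2 11 10 14 0 25-12-1-26 13-17 0-20 3-12 10-9-2-12 16-20 8-23 28-19-11-10-7-13-18 0-12-8-8-10-4-9 2-10 0-17-5-17-13-14-3-9-13-13 14-40 14-22 9-8z"/><path data-sink="17 535" data-exterior="1" d="M78 225l-23 26-17 6-10 7-3 20-9 4 0 257 129 1-14-15-6-10 0-25 8-7 7-13 11-10 26 0 24-12 20 0 9 4 5-1 28-22-3-22 9-16 2-12-10-14-12-8-26 11-26 1-11-12-9 2-13-12 3-8-2-6-11 0-13-6-19 0-29-18-2-2 0-16-6-12 0-20 6-13 1-12-3-5z"/><path data-sink="527 537" data-exterior="1" d="M414 318l-11 1-8 9-3 12 0 20-13 17 0 26-24 12-14 0-11-10-15-2-11 12-3 8-8 8 0 12 4 8-1 22 17 24 0 14-3 6-19 16-7 10 1 3 243-1 0-100-15-3-24-21-19-3-11-6-4-11 0-28 9-9-8-12 1-11-18 0z"/><path data-sink="22 35" data-exterior="1" d="M115 34l-99 1 1 252 8-3 3-20 10-7 17-6 25-28 11-23 0-13 6 2 14-8 12 14 11 6 7 0 13-15 6-2-7-4-5-13-3-18-10-14 10-30 11-13 0-11-13-20-16-12z"/><path data-sink="501 35" data-exterior="1" d="M527 34l-127 1 0 10-9 8-14 22-8 25-6 12 1 5 12 11 3 9 13 14 5 17 0 17-2 10 4 10 16-18 21-16 3-10 34 0 13 9 9 10 4 11 7 3 8-1 10-9 1-12 3-1z"/><path data-sink="527 221" data-exterior="1" d="M473 161l-34 0-3 10-36 32 3 6 14 12 6 2 14-1 7 13 11 10-28 19-8 23-16 20 3 11 11 1 22 22 4 1 15-3 3 2 10-12 18-14 12-16 27-11 0-87-29-10-7-15z"/><path data-sink="174 545" data-exterior="1" d="M221 454l-20 0-24 12-26 0-11 10-7 13-8 7 0 25 6 10 15 15 79-1 0-8-2-5 1-21 5-6-4-12 0-12 6-10-2-7 4-5z"/><path data-sink="250 545" data-exterior="1" d="M265 437l-7 1-13 9-16 17 2 7-6 10 0 12 4 12-5 6-1 17 3 18 57 0 8-13 19-16 3-6 0-14-17-24 1-18-10 0-5-2-9-14z"/><path data-sink="527 389" data-exterior="1" d="M522 321l-7 0-6 6-31 15-21-1-1 11 8 13-9 8 0 28 6 13 14 5 14 2 24 21 5 3 9 0 1-122z"/><path data-sink="137 35" data-exterior="1" d="M166 34l-50 1 11 14 16 12 13 20 0 11-11 13-10 30 10 14 3 18 5 13 8 5 4-29 6-7 11-6 16 2 21-8-10-22-6-7-12-20-10-9-4-12-1-15z"/><path data-sink="193 35" data-exterior="1" d="M227 34l-60 1 9 17 1 15 4 12 10 9 12 20 6 7 10 22 19-6 6-4 3-4 0-14 2-9-1-13-9-20 1-15-11-9z"/><path data-sink="251 35" data-exterior="1" d="M283 34l-55 1 1 8 11 9-1 15 5 8 5 17-2 31-5 7 8-5 9-2 6-6 8-16 10-9 12-27 0-6z"/><path data-sink="314 35" data-exterior="1" d="M345 34l-60 0 0 6 10 19-2 8 6 3 8 0 6-3 32-31z"/>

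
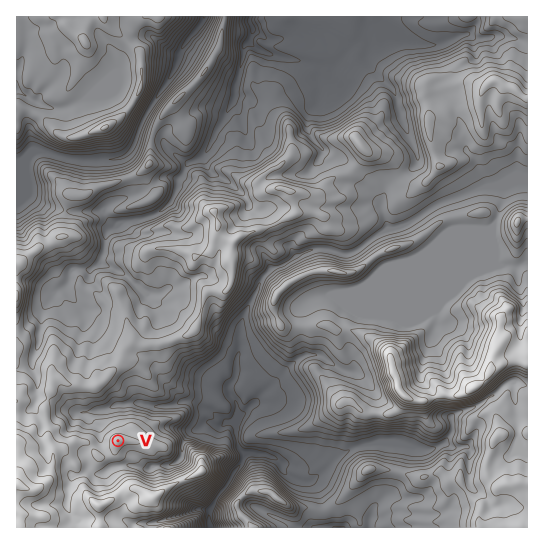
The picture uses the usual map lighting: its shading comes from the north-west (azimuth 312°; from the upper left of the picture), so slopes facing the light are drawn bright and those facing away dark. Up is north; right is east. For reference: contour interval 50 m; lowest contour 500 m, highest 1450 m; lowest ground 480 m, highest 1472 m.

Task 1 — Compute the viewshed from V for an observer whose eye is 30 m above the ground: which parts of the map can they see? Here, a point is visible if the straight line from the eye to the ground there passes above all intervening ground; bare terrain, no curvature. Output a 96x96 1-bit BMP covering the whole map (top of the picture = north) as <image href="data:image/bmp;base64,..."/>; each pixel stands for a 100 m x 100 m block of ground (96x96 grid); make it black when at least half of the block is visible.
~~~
<image width="96" height="96" href="data:image/bmp;base64,Qk2+BAAAAAAAAD4AAAAoAAAAYAAAAGAAAAABAAEAAAAAAIAEAAATCwAAEwsAAAIAAAAAAAAA////AAAAAABBAAAAAAAAAAAAAD4DAAAAAAAAAAAAAP9/gAAAAAAAAAAAAj9/gAAAAAAAAAAAAg8DgYAAAAAAAAAABw8Dg+AAAAAAAAAAH8YPx+DgAAAAAAABm8B/7//4AAAAAAATs/j////+AAAAAAAx8/D/////gAAAAIAZ87b/nf//4AAAAcAPcwZ9mA4B4AAAB+APMwB5uIcA4AAAD+APM4D5+f/AYAAAH+A/s4Dx+//QIAAAf////4D7///wAAAB/////8Dz//+AAAAP/w/+c8Dzn38AAAB//wH+G+Dz3z4AAAB//wP+CeCb3/wAAAB/+8x8DeAX/wAAAAB/+cwIB8CH/gAAAAB/+Y4AA8DH/4AAAAD/+QP4AMDD/+AAAAH//gPwAADD//wAAAP//AOAAABD///wAB//+AcAAABj///kAD//+AcAAAADwP/MAD//wA8AAAABgH/eAD//wB4AAAADgD+8A3//gD4AAAABgB/8f3//AH4AAAABwB///3/+DfwAAAABwB///////fwAAAABgA///f//+fwAAAAAAA//+b//+fwAAAAAAA4H8L//+/AAAAAAAAwA4H/n+8AAAAAAAAgAwD/H8gAAAAAAABgAAB/BwAAAAACAADgAAB+AgAAAAACAADgAYA+AAAAAAADAADAAYg+AAAAAAADAADAAcweAAAAABQDAAHAAf4eAAAAABuDgAHAAf4OAAAAABsBwAAAA4YMgAEABggDwAABjwYEH/zgB8AD4AAH/44AD/w8A/wD8AAf//4AAYAfg/+D/gAf//4DAAAP///w/+Af//wDgAAP///4f/Af/nwHgAAP///wP/gB8CwAMAAH///wD/gAAD4APAAAD//wB/AAADgB/wAAB//wAAAAADAA/4AAA//wAAAAADAA/4AAAf/wAAAAADAA/4AAAP7wAAAAAPAAfwAAAH5wAAAAAOAAAAAAABgwAAgAAAAAAAAAAAAAADwAAAAAAAAAAAAAAD4AAAAAcAAAAAAAAA+AAAAAAAAAAAAAAAH4AAAAAAAAAAAAAAA4AAAAAAAAAAAAAAAMAAAAAAAAAAAAAAACAAAAAAAAAAAAAAAAAAAAAAHwAAAAAAAAAAAAAAPAAAAAAAAAAAAAAAMAAAAAAAAAAAAAAAYAEAAAAPwAAAAAAAQAMAAAAD/AAAAAAAgAMAQAAA/gAAAAAAAAMAwAAAHgAAAAAAAAMBwAAABwAAAAAAAAMByAAAAwAAAAAAAAIBiAAAAYAAAAAAAAIDiEAAAMAAAAAAAAADmcAAAMAAAAAAAAADn8AAAGAAAAAAAAAD34AAAGAAAAAAAAAD/wAAACAAAAAAAAAD+AAAACAAAAAAAAACAAAAAEAAAAAAAAAAAAAAAAAAAAAAAAAAAAAAAAAAAAAAAAAAAAAAAAAAAAAAAAAAAAAAAAAAAAAAAAAAAAAAAAAAAAAAAAAAAAAAAAAAAAAAAAAAAAAAAAAAAAAAAAAAAAAAAAwAAAAAAAAAAAAAAB4AAAAAAAAAAAGAAB8AAAAAAAAAAA="/>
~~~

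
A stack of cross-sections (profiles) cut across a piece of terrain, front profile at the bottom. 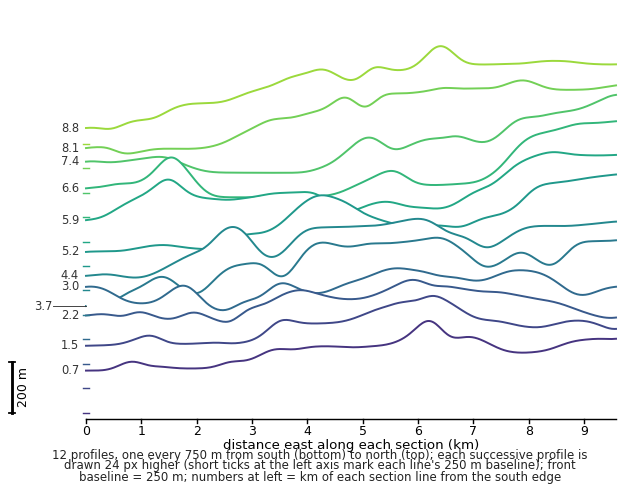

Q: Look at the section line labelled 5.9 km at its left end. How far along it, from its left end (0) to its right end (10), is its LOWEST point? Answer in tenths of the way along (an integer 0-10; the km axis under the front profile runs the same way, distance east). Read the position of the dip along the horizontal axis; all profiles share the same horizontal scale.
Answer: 0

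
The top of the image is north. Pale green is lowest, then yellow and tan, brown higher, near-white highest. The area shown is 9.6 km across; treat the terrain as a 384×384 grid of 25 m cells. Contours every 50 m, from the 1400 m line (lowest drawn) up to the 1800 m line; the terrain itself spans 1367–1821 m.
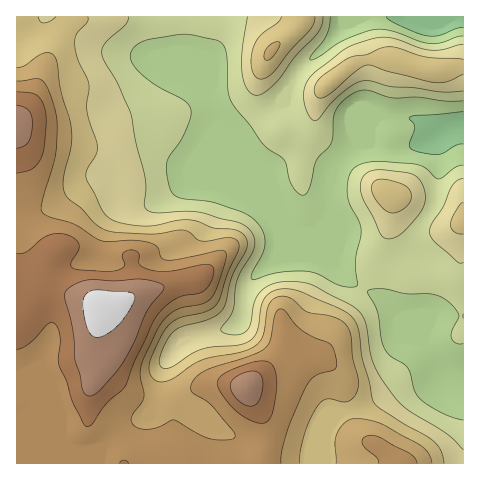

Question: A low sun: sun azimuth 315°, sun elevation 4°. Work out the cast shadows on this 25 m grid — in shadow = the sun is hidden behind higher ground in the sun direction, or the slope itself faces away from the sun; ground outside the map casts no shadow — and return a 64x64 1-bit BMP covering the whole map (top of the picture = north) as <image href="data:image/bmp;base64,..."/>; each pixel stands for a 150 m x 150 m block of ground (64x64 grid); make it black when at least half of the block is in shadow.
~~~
<image width="64" height="64" href="data:image/bmp;base64,Qk0+AgAAAAAAAD4AAAAoAAAAQAAAAEAAAAABAAEAAAAAAAACAAATCwAAEwsAAAIAAAAAAAAA////AAAAAAAAAAAAB/wAPgAAAAAH/AAMAAAAAAf4AAAAOAAAB/gAAAAb8AAP+AAAAA/4AB/4AAAAH/wAP/wAAAAf/gB//BwAAD//AH/8/4AAP/+Af/3/gAAf/4B//f+AAB//wDz5/wAAD//AGHn/AAAH/+AAAf4AIAP/+AAB/gB4A//+AAH8APgB//+AA/wA+AH//+AB/AD4Af//4AH4AHgB///wAPgAOAH///AAcAAYAf//8AAAAAAA///wAAAAAAB///AAAAAAAB//8AAAAAAAAf/4AAAAAAAAH/wAAAAAAAAP/AAAAAHAAAf8AAAAA+AwA/wAAAABwAAD+AAAAAAAAAD4AAPBAAAAAHAAA+EAAAAAAAAD4AAPgAAAAAPwAD/AAAAAA/AB/8AAAAAD8A//gAAAAAHwH/+AAAAAAPAf/wAAAAAAID/+AAAAAAAAf/4AAAAAAAD//AAAAAAAAP/4AAAAPgAA//gAAAA//+D/8AAAAD//+H/wAAAAH///P+AAAAAf//8/4AAAAB///x/AAAAAH///H8AAAAef//8PgAAAH9///w+AAAA/3///BwAAAD/P//8HAAAAP8f//wcAAAAf4///AwBAAB/wwAAAA/AAD/gAAAAP8AAH/AAAAD/wAAf+AAAAf/AAA/4AAAB/4AAA/gAAAD/AAAB+AAAAAAAAAHwAAA=="/>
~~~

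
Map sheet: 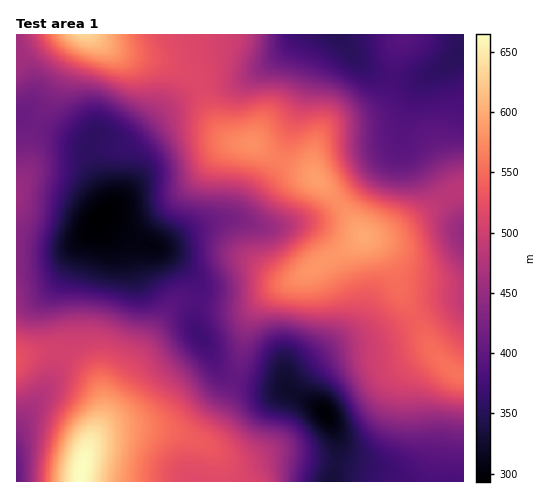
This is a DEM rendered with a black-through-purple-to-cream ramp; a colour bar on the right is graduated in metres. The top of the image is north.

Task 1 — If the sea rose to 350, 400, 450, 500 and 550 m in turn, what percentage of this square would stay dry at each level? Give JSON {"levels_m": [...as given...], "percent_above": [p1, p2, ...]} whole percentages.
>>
{"levels_m": [350, 400, 450, 500, 550], "percent_above": [91, 71, 54, 37, 14]}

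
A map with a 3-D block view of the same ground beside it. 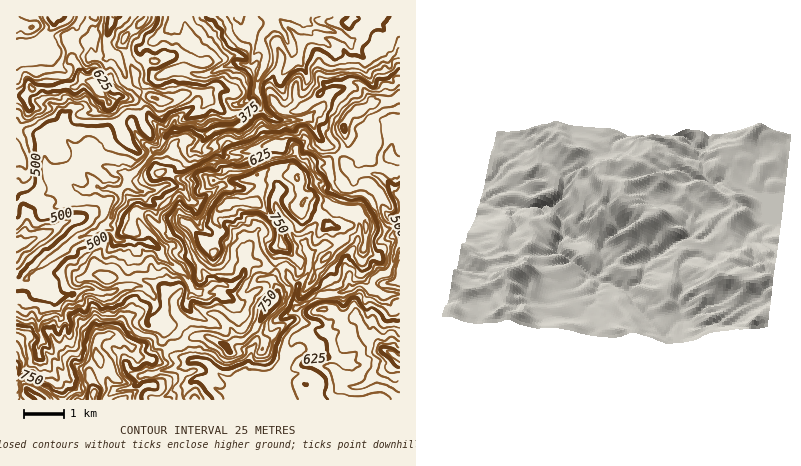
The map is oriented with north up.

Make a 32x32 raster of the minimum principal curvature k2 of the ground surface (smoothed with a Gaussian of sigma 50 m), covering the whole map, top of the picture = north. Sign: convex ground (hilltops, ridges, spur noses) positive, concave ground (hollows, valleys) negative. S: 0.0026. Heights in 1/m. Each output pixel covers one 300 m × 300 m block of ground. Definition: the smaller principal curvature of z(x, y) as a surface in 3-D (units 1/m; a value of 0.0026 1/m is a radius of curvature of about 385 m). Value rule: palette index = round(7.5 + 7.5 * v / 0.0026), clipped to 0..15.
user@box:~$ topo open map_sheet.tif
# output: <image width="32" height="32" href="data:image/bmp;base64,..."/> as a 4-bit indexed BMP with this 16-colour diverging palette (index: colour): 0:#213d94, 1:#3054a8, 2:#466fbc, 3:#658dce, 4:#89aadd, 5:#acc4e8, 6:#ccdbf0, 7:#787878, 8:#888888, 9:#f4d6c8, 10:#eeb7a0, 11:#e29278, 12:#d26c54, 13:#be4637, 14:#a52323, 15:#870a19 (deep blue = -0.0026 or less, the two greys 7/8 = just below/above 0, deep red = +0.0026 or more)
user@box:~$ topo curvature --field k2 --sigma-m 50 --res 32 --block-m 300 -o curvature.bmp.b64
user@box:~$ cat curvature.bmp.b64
<image width="32" height="32" href="data:image/bmp;base64,Qk12AgAAAAAAAHYAAAAoAAAAIAAAACAAAAABAAQAAAAAAAACAAATCwAAEwsAABAAAAAAAAAAlD0hAKhUMAC8b0YAzo1lAN2qiQDoxKwA8NvMAHh4eACIiIgAyNb0AKC37gB4kuIAVGzSADdGvgAjI6UAGQqHAEh0YoMlVUVnZnd3d3ZmZmY2VEVUdDeGRXZ3d3h2eHdnJUZXZ2JCNXZFVlZ2Z4Znd3RVdHdFaFVEaHOGZmZVdldzNlV1Z3VndndSdlZ3eGZ2hVVGh4VVVnd0ZkY2d3d3VmN1NnZlRnd0R2ViVEVndmZmU3R1Z3R2N4dmdjF5dYZ1dnVEY2h0eDRUZGiBATR1M2ZnYzYzRngEREdGYIVjEXdlhneIhnZzNWdlZkYlZHYEdkZ3hnZnJGWFdVVXKGSFkId0R3V2ZDVYhmZYhURlVnB3h1NIJER1aGdVZWNWZzVDVnd3Umg2R3J0ZkYnV4hIVGdmd3VYVGhSd2VkWHZmZjFnd2eHJ2VXAHh4dHeGdnRUZ3d2UyQzQjcDJHVmYzRWc3dneFhjeFVohHd1eXZXZTeHZ3Z1ZQiGNUdVZ3hldnd3h2h3d3dwVkIyNEMzVVZ4d3dnZ3eIBQhyZlZ3Z1NWZ3dVZ2ZmdWUAAQAGZGVGaGd3VlZnZEVjcnhYUFAAFmdlZ1dVQ0hVR3c3dRUJV2Rmd2dmVlR2dUhndnWiCDVnZlZmRmZmhFRUZmV3hhVYJ3eCdmZlRWRWdUVEEmQWRUZmVGVmZYU1VleHd4dERmVnZmVWd2ZnY3VVd3d3ZjhWdWZnZmdHd2N3ZVZ3dmc3N2Q1Z3dnVFaDVndWdlZXZWZWeHZ3"/>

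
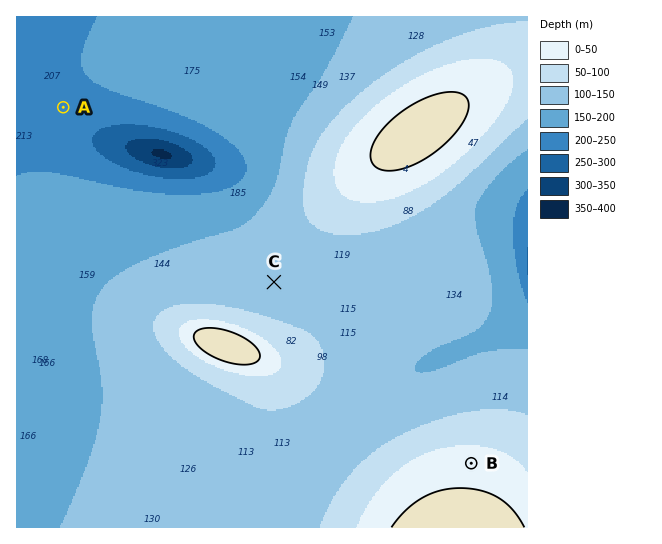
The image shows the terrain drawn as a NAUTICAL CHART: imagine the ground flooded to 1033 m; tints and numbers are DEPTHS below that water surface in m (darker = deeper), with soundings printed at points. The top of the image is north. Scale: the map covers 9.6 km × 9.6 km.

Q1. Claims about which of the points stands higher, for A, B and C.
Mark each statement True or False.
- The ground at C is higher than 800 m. True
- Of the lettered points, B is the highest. True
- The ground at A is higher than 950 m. False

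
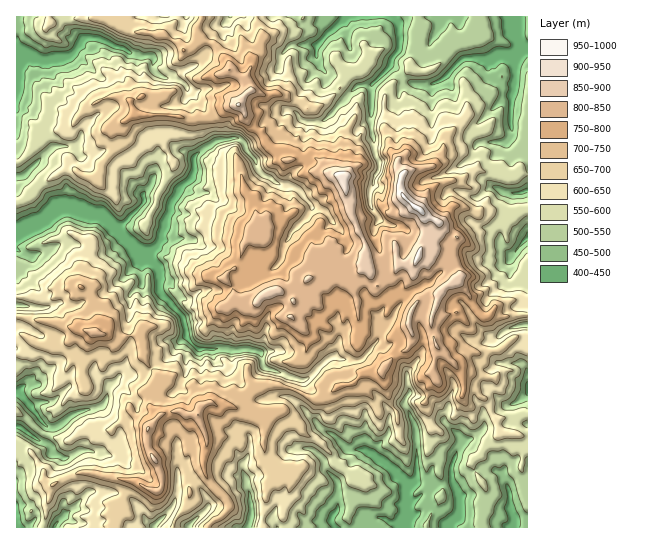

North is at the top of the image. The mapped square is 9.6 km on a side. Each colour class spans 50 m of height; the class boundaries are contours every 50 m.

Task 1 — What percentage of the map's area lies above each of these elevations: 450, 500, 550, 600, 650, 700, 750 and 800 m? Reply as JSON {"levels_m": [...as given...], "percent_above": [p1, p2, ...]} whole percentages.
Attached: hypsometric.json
{"levels_m": [450, 500, 550, 600, 650, 700, 750, 800], "percent_above": [94, 85, 73, 59, 44, 30, 18, 9]}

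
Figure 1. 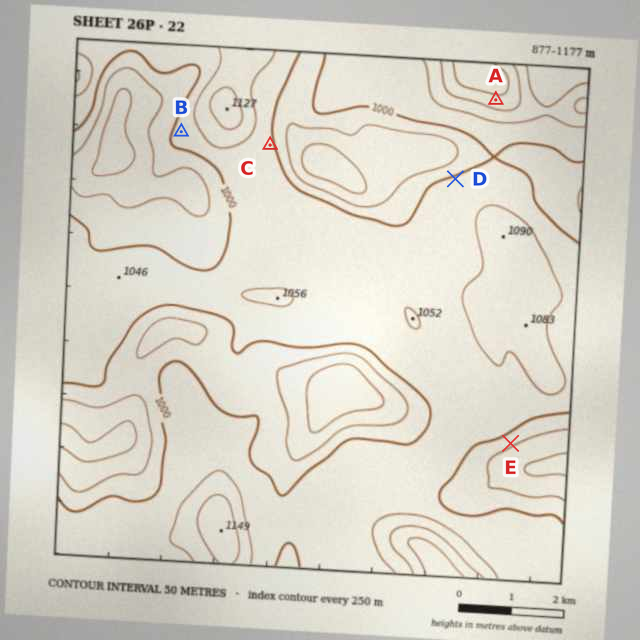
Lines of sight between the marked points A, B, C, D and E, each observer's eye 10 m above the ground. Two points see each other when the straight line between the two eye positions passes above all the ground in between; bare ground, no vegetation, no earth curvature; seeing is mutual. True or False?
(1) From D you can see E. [False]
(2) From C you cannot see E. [True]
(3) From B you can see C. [False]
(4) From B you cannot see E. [True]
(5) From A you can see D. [True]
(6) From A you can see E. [False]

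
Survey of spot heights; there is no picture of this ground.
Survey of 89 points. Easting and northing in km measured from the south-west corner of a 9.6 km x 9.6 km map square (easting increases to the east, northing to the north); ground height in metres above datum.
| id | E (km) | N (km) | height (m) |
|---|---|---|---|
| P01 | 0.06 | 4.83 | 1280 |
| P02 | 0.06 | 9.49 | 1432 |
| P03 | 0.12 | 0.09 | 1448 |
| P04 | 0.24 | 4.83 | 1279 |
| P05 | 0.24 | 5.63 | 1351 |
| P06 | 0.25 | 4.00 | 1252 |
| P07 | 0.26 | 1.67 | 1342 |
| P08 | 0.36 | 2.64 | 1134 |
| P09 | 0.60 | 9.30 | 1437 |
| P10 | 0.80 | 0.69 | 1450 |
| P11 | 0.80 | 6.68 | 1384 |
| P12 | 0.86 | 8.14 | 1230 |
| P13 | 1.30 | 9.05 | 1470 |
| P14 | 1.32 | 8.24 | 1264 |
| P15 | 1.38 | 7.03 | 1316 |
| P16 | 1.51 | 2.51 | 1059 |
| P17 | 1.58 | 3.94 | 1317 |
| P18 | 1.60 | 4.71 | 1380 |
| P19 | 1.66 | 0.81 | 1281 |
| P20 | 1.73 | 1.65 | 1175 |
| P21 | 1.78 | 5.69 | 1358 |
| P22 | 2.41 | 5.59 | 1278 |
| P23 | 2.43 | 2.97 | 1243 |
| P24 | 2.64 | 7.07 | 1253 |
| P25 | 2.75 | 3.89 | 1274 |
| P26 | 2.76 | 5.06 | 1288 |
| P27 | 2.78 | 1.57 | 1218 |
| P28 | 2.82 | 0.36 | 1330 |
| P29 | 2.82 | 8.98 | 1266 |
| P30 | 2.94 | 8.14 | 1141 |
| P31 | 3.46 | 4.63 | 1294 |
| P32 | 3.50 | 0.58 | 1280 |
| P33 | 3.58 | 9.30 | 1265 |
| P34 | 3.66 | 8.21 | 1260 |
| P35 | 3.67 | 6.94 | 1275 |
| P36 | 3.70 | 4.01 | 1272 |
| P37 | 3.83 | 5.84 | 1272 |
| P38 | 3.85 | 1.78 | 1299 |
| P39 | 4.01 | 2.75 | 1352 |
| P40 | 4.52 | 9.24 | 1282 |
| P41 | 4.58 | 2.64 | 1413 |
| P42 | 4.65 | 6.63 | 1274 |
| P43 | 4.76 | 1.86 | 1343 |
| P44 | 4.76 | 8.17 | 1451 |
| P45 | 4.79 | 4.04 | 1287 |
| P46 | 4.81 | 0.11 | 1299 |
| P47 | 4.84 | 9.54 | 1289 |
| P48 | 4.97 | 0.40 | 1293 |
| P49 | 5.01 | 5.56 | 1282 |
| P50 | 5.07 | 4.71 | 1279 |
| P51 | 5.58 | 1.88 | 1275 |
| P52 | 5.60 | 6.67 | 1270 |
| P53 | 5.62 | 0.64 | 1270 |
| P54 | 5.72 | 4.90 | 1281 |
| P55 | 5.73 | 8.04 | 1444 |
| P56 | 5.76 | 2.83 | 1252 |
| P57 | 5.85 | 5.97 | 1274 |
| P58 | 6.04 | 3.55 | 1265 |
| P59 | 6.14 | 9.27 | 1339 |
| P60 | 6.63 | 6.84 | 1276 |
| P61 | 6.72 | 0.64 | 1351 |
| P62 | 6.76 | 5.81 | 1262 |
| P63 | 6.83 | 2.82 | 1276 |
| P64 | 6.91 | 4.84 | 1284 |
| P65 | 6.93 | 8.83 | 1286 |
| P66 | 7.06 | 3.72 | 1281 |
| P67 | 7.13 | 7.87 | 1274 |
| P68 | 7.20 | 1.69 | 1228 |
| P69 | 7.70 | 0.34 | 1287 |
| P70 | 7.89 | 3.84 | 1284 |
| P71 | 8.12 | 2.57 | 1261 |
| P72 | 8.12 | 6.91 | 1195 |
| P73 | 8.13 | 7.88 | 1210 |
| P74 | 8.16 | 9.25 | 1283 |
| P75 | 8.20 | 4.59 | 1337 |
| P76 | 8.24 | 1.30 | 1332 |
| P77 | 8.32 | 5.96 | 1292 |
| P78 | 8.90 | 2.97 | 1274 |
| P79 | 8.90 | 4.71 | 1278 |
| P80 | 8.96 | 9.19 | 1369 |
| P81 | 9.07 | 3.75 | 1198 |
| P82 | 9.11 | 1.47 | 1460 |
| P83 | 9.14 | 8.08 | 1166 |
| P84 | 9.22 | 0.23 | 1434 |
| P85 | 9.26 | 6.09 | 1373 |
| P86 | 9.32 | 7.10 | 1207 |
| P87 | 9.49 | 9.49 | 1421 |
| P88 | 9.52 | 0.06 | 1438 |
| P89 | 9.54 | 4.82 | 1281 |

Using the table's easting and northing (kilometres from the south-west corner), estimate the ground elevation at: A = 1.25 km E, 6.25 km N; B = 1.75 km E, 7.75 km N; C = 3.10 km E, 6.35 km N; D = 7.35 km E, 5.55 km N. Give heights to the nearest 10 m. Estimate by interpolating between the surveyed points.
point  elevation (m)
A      1380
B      1280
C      1290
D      1270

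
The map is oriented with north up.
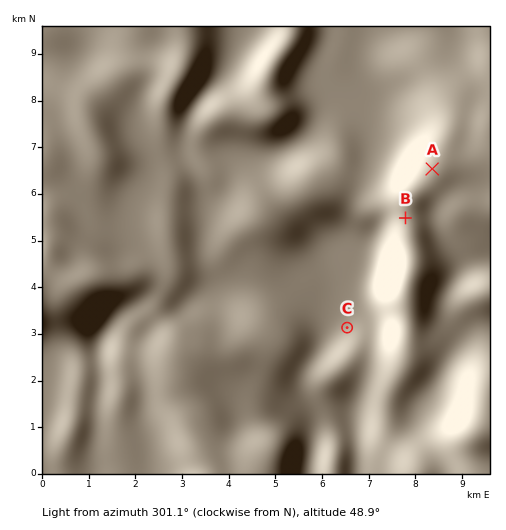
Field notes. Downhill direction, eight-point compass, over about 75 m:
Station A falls NW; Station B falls W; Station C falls NW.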